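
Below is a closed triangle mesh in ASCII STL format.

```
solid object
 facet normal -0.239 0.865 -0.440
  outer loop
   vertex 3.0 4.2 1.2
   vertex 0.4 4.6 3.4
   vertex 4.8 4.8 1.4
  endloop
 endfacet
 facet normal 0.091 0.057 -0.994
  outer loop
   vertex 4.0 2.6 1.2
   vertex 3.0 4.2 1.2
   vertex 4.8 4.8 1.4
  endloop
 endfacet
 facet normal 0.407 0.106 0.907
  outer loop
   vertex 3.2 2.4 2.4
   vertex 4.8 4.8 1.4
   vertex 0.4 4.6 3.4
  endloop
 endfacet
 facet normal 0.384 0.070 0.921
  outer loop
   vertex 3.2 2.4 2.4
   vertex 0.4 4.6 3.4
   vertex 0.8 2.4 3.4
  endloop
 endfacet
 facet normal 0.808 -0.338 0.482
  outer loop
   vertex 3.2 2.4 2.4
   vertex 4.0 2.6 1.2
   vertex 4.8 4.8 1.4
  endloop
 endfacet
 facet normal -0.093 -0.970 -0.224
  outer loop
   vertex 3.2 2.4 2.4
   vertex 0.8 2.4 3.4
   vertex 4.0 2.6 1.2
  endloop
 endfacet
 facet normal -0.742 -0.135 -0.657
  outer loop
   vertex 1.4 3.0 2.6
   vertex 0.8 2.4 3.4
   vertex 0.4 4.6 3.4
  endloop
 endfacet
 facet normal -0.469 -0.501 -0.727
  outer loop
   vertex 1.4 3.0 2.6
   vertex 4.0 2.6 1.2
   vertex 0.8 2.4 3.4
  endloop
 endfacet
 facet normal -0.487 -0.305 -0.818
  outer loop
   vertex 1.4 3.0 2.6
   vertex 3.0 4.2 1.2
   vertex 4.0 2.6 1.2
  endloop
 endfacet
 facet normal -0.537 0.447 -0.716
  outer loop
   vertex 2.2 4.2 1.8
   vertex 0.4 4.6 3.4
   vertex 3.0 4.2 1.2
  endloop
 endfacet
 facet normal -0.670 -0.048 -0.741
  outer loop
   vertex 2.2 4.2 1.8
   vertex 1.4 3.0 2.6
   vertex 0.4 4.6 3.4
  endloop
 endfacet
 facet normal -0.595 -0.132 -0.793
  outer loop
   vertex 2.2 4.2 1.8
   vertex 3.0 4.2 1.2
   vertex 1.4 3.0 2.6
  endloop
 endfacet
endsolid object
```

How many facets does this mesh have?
12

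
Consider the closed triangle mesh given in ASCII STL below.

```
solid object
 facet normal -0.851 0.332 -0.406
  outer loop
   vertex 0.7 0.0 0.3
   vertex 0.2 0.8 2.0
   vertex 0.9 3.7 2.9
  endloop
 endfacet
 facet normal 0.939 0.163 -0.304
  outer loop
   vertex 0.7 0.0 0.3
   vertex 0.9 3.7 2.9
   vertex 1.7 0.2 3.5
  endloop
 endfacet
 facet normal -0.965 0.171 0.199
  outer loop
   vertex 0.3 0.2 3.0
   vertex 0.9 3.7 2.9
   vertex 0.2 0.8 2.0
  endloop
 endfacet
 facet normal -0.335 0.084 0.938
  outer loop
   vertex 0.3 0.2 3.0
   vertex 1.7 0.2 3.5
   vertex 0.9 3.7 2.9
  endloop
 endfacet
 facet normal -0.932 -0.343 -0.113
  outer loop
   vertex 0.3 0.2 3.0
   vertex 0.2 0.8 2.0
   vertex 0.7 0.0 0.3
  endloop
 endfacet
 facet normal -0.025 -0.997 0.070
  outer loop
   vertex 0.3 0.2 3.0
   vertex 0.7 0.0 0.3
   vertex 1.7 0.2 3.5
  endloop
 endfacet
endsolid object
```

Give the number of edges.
9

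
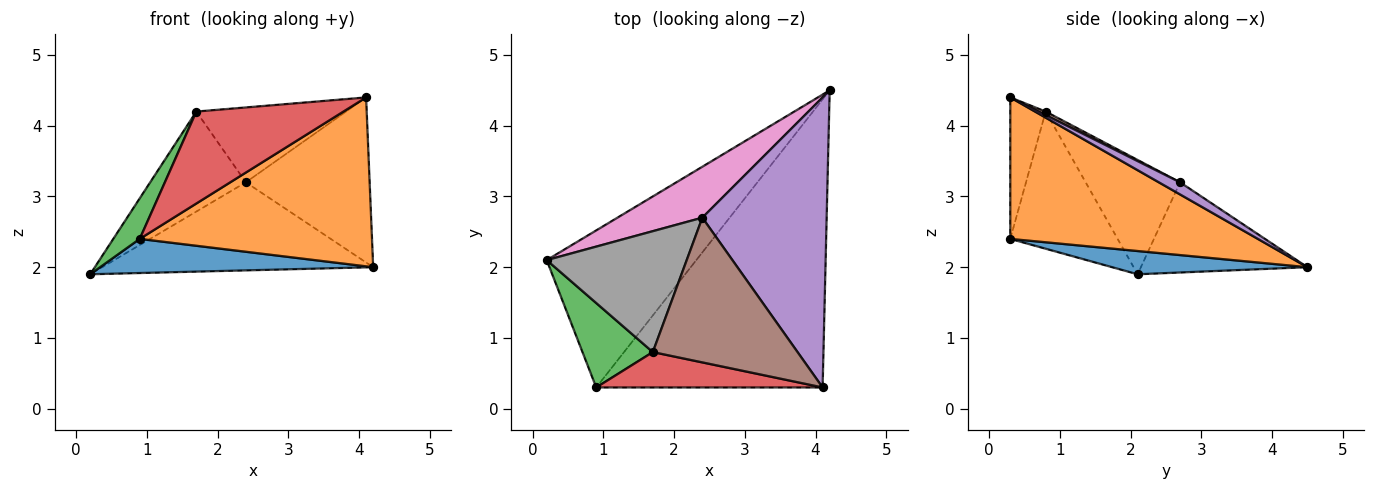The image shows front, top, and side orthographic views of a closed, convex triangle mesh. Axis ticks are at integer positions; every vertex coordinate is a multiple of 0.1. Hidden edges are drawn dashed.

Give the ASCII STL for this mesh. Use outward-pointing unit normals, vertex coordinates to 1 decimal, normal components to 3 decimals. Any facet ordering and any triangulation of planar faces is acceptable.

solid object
 facet normal 0.150 -0.210 -0.966
  outer loop
   vertex 0.9 0.3 2.4
   vertex 0.2 2.1 1.9
   vertex 4.2 4.5 2.0
  endloop
 endfacet
 facet normal 0.475 -0.445 -0.759
  outer loop
   vertex 0.9 0.3 2.4
   vertex 4.2 4.5 2.0
   vertex 4.1 0.3 4.4
  endloop
 endfacet
 facet normal -0.869 -0.214 0.446
  outer loop
   vertex 1.7 0.8 4.2
   vertex 0.2 2.1 1.9
   vertex 0.9 0.3 2.4
  endloop
 endfacet
 facet normal -0.219 -0.911 0.350
  outer loop
   vertex 1.7 0.8 4.2
   vertex 0.9 0.3 2.4
   vertex 4.1 0.3 4.4
  endloop
 endfacet
 facet normal 0.084 0.493 0.866
  outer loop
   vertex 2.4 2.7 3.2
   vertex 4.1 0.3 4.4
   vertex 4.2 4.5 2.0
  endloop
 endfacet
 facet normal 0.022 0.459 0.888
  outer loop
   vertex 2.4 2.7 3.2
   vertex 1.7 0.8 4.2
   vertex 4.1 0.3 4.4
  endloop
 endfacet
 facet normal -0.470 0.764 0.442
  outer loop
   vertex 2.4 2.7 3.2
   vertex 4.2 4.5 2.0
   vertex 0.2 2.1 1.9
  endloop
 endfacet
 facet normal -0.533 0.539 0.652
  outer loop
   vertex 2.4 2.7 3.2
   vertex 0.2 2.1 1.9
   vertex 1.7 0.8 4.2
  endloop
 endfacet
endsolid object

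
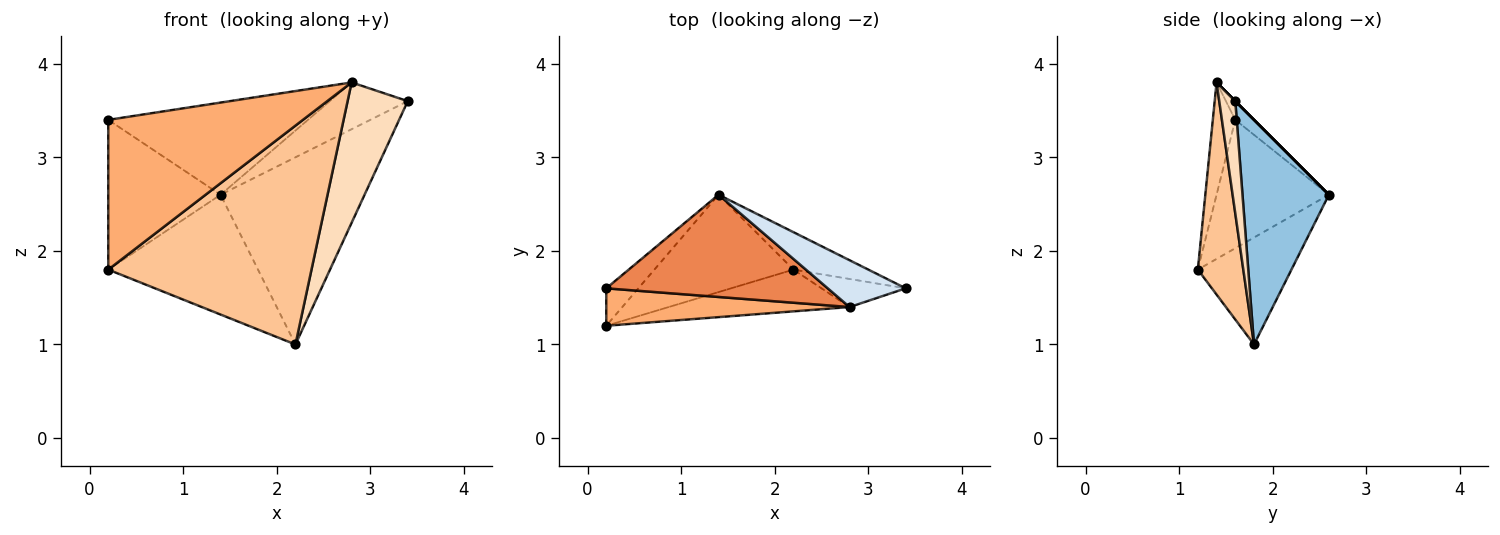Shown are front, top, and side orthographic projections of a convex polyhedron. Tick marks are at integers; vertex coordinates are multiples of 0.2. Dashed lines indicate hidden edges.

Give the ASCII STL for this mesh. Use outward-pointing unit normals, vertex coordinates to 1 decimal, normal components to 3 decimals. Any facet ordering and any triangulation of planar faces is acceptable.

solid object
 facet normal -0.436 0.698 -0.567
  outer loop
   vertex 2.2 1.8 1.0
   vertex 0.2 1.2 1.8
   vertex 1.4 2.6 2.6
  endloop
 endfacet
 facet normal 0.507 0.845 -0.169
  outer loop
   vertex 2.2 1.8 1.0
   vertex 1.4 2.6 2.6
   vertex 3.4 1.6 3.6
  endloop
 endfacet
 facet normal -0.696 0.696 -0.174
  outer loop
   vertex 0.2 1.6 3.4
   vertex 1.4 2.6 2.6
   vertex 0.2 1.2 1.8
  endloop
 endfacet
 facet normal 0.000 0.707 0.707
  outer loop
   vertex 2.8 1.4 3.8
   vertex 3.4 1.6 3.6
   vertex 1.4 2.6 2.6
  endloop
 endfacet
 facet normal -0.063 0.668 0.741
  outer loop
   vertex 2.8 1.4 3.8
   vertex 1.4 2.6 2.6
   vertex 0.2 1.6 3.4
  endloop
 endfacet
 facet normal -0.111 -0.964 0.241
  outer loop
   vertex 2.8 1.4 3.8
   vertex 0.2 1.6 3.4
   vertex 0.2 1.2 1.8
  endloop
 endfacet
 facet normal 0.215 -0.959 -0.183
  outer loop
   vertex 2.8 1.4 3.8
   vertex 0.2 1.2 1.8
   vertex 2.2 1.8 1.0
  endloop
 endfacet
 facet normal 0.253 -0.949 -0.190
  outer loop
   vertex 2.8 1.4 3.8
   vertex 2.2 1.8 1.0
   vertex 3.4 1.6 3.6
  endloop
 endfacet
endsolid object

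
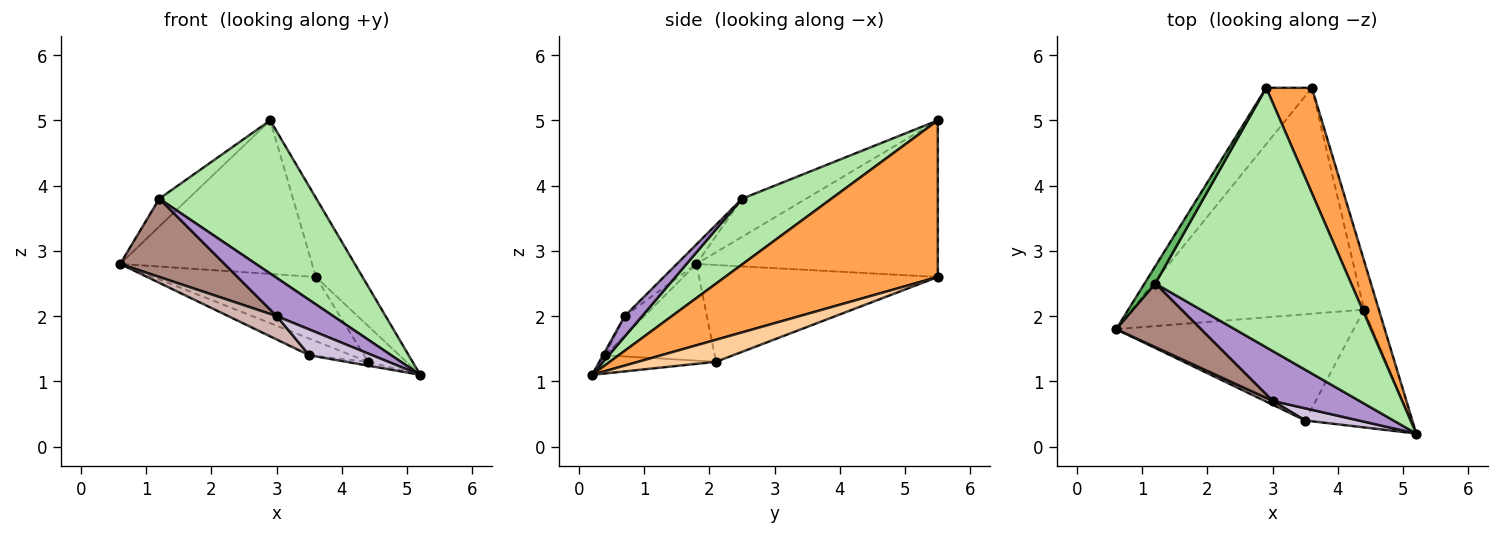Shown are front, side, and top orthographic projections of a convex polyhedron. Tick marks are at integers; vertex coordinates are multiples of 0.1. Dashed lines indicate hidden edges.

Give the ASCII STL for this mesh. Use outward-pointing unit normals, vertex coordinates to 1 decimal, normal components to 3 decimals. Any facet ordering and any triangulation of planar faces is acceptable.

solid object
 facet normal -0.763 0.607 -0.223
  outer loop
   vertex 3.6 5.5 2.6
   vertex 0.6 1.8 2.8
   vertex 2.9 5.5 5.0
  endloop
 endfacet
 facet normal -0.372 0.254 -0.893
  outer loop
   vertex 3.6 5.5 2.6
   vertex 4.4 2.1 1.3
   vertex 0.6 1.8 2.8
  endloop
 endfacet
 facet normal 0.939 0.206 0.274
  outer loop
   vertex 3.6 5.5 2.6
   vertex 2.9 5.5 5.0
   vertex 5.2 0.2 1.1
  endloop
 endfacet
 facet normal 0.769 0.378 -0.516
  outer loop
   vertex 3.6 5.5 2.6
   vertex 5.2 0.2 1.1
   vertex 4.4 2.1 1.3
  endloop
 endfacet
 facet normal -0.882 0.400 0.249
  outer loop
   vertex 1.2 2.5 3.8
   vertex 2.9 5.5 5.0
   vertex 0.6 1.8 2.8
  endloop
 endfacet
 facet normal 0.278 -0.488 0.827
  outer loop
   vertex 1.2 2.5 3.8
   vertex 5.2 0.2 1.1
   vertex 2.9 5.5 5.0
  endloop
 endfacet
 facet normal -0.373 0.144 -0.917
  outer loop
   vertex 3.5 0.4 1.4
   vertex 0.6 1.8 2.8
   vertex 4.4 2.1 1.3
  endloop
 endfacet
 facet normal -0.170 0.032 -0.985
  outer loop
   vertex 3.5 0.4 1.4
   vertex 4.4 2.1 1.3
   vertex 5.2 0.2 1.1
  endloop
 endfacet
 facet normal 0.184 -0.597 0.781
  outer loop
   vertex 3.0 0.7 2.0
   vertex 5.2 0.2 1.1
   vertex 1.2 2.5 3.8
  endloop
 endfacet
 facet normal -0.031 -0.904 0.426
  outer loop
   vertex 3.0 0.7 2.0
   vertex 3.5 0.4 1.4
   vertex 5.2 0.2 1.1
  endloop
 endfacet
 facet normal -0.144 -0.768 0.624
  outer loop
   vertex 3.0 0.7 2.0
   vertex 1.2 2.5 3.8
   vertex 0.6 1.8 2.8
  endloop
 endfacet
 facet normal -0.370 -0.917 0.150
  outer loop
   vertex 3.0 0.7 2.0
   vertex 0.6 1.8 2.8
   vertex 3.5 0.4 1.4
  endloop
 endfacet
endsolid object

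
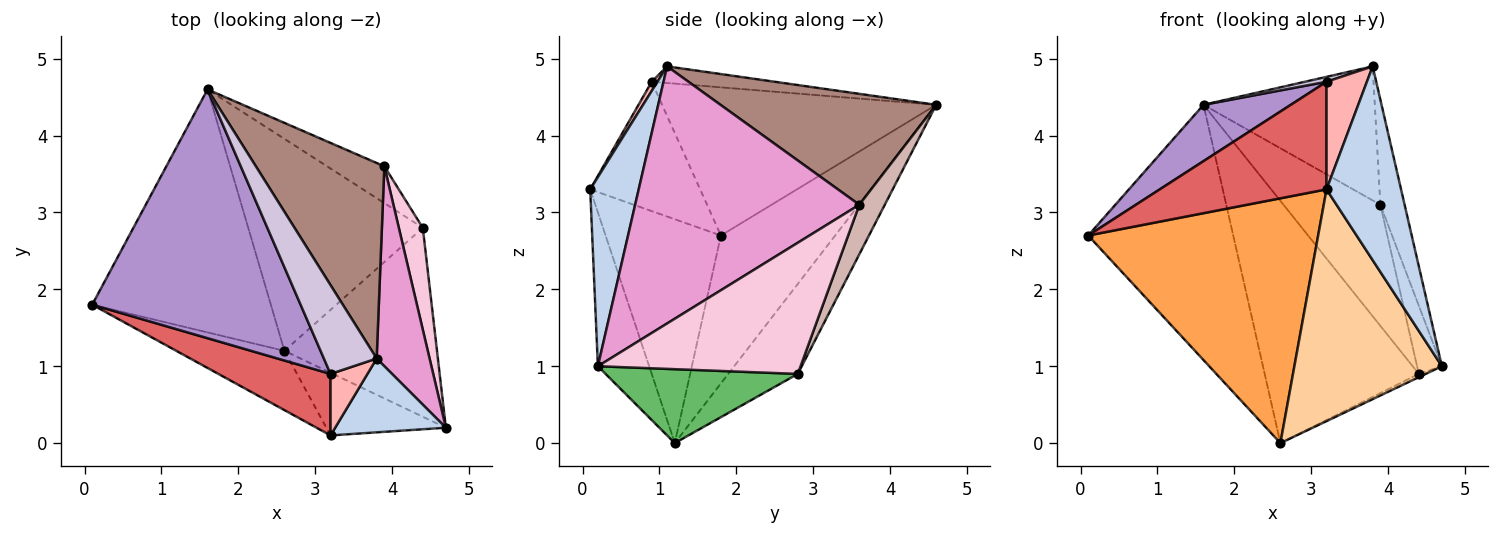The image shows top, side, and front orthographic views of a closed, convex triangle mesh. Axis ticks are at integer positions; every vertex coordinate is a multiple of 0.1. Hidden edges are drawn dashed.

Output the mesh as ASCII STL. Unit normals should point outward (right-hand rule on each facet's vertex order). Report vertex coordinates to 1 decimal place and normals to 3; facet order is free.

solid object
 facet normal -0.496 0.629 -0.599
  outer loop
   vertex 2.6 1.2 0.0
   vertex 0.1 1.8 2.7
   vertex 1.6 4.6 4.4
  endloop
 endfacet
 facet normal 0.520 -0.798 0.304
  outer loop
   vertex 3.2 0.1 3.3
   vertex 4.7 0.2 1.0
   vertex 3.8 1.1 4.9
  endloop
 endfacet
 facet normal -0.438 -0.874 -0.212
  outer loop
   vertex 3.2 0.1 3.3
   vertex 0.1 1.8 2.7
   vertex 2.6 1.2 0.0
  endloop
 endfacet
 facet normal -0.318 -0.915 -0.247
  outer loop
   vertex 3.2 0.1 3.3
   vertex 2.6 1.2 0.0
   vertex 4.7 0.2 1.0
  endloop
 endfacet
 facet normal 0.436 0.016 -0.900
  outer loop
   vertex 4.4 2.8 0.9
   vertex 4.7 0.2 1.0
   vertex 2.6 1.2 0.0
  endloop
 endfacet
 facet normal -0.322 0.713 -0.624
  outer loop
   vertex 4.4 2.8 0.9
   vertex 2.6 1.2 0.0
   vertex 1.6 4.6 4.4
  endloop
 endfacet
 facet normal -0.497 -0.754 0.431
  outer loop
   vertex 3.2 0.9 4.7
   vertex 0.1 1.8 2.7
   vertex 3.2 0.1 3.3
  endloop
 endfacet
 facet normal 0.123 -0.862 0.492
  outer loop
   vertex 3.2 0.9 4.7
   vertex 3.2 0.1 3.3
   vertex 3.8 1.1 4.9
  endloop
 endfacet
 facet normal -0.570 -0.181 0.802
  outer loop
   vertex 3.2 0.9 4.7
   vertex 1.6 4.6 4.4
   vertex 0.1 1.8 2.7
  endloop
 endfacet
 facet normal -0.300 -0.052 0.952
  outer loop
   vertex 3.2 0.9 4.7
   vertex 3.8 1.1 4.9
   vertex 1.6 4.6 4.4
  endloop
 endfacet
 facet normal 0.580 0.461 0.672
  outer loop
   vertex 3.9 3.6 3.1
   vertex 1.6 4.6 4.4
   vertex 3.8 1.1 4.9
  endloop
 endfacet
 facet normal 0.244 0.928 -0.282
  outer loop
   vertex 3.9 3.6 3.1
   vertex 4.4 2.8 0.9
   vertex 1.6 4.6 4.4
  endloop
 endfacet
 facet normal 0.974 0.105 0.200
  outer loop
   vertex 3.9 3.6 3.1
   vertex 3.8 1.1 4.9
   vertex 4.7 0.2 1.0
  endloop
 endfacet
 facet normal 0.977 0.120 0.178
  outer loop
   vertex 3.9 3.6 3.1
   vertex 4.7 0.2 1.0
   vertex 4.4 2.8 0.9
  endloop
 endfacet
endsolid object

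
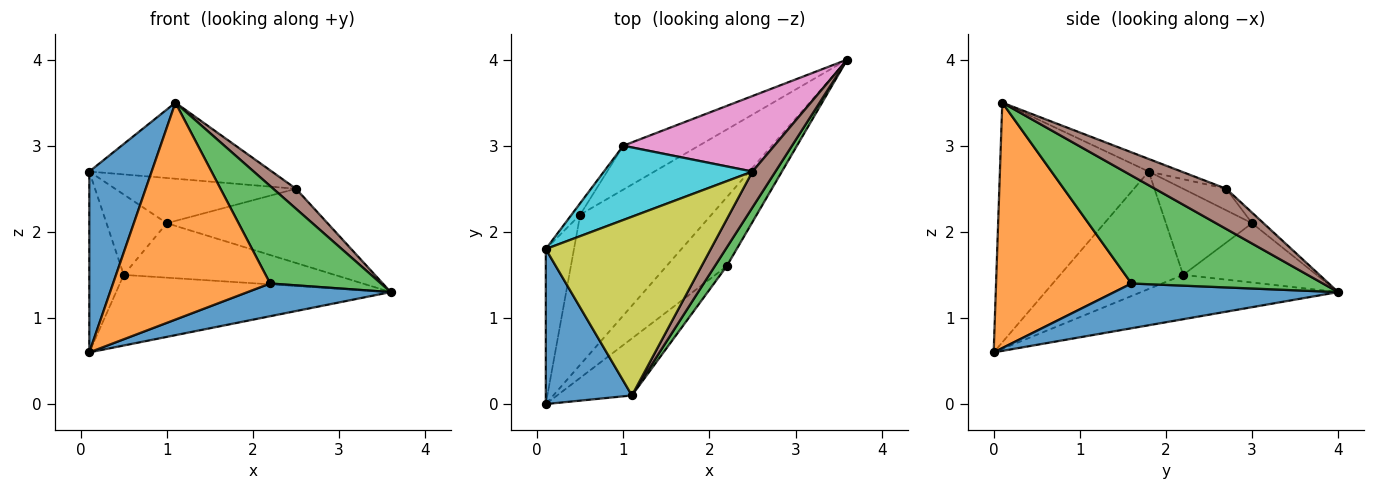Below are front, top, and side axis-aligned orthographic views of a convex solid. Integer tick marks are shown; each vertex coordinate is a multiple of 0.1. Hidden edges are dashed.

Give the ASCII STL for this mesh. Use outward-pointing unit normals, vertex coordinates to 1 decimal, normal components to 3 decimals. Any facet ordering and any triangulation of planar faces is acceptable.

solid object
 facet normal 0.557 -0.356 -0.750
  outer loop
   vertex 2.2 1.6 1.4
   vertex 0.1 0.0 0.6
   vertex 3.6 4.0 1.3
  endloop
 endfacet
 facet normal 0.640 -0.743 -0.195
  outer loop
   vertex 2.2 1.6 1.4
   vertex 1.1 0.1 3.5
   vertex 0.1 0.0 0.6
  endloop
 endfacet
 facet normal 0.862 -0.499 0.095
  outer loop
   vertex 2.2 1.6 1.4
   vertex 3.6 4.0 1.3
   vertex 1.1 0.1 3.5
  endloop
 endfacet
 facet normal -0.292 0.407 -0.865
  outer loop
   vertex 0.5 2.2 1.5
   vertex 3.6 4.0 1.3
   vertex 0.1 0.0 0.6
  endloop
 endfacet
 facet normal -0.442 0.698 -0.563
  outer loop
   vertex 0.5 2.2 1.5
   vertex 1.0 3.0 2.1
   vertex 3.6 4.0 1.3
  endloop
 endfacet
 facet normal 0.837 -0.267 0.478
  outer loop
   vertex 2.5 2.7 2.5
   vertex 1.1 0.1 3.5
   vertex 3.6 4.0 1.3
  endloop
 endfacet
 facet normal -0.050 0.700 0.712
  outer loop
   vertex 2.5 2.7 2.5
   vertex 3.6 4.0 1.3
   vertex 1.0 3.0 2.1
  endloop
 endfacet
 facet normal -0.816 0.572 -0.082
  outer loop
   vertex 0.1 1.8 2.7
   vertex 1.0 3.0 2.1
   vertex 0.5 2.2 1.5
  endloop
 endfacet
 facet normal -0.070 0.391 0.918
  outer loop
   vertex 0.1 1.8 2.7
   vertex 1.1 0.1 3.5
   vertex 2.5 2.7 2.5
  endloop
 endfacet
 facet normal -0.123 0.516 0.848
  outer loop
   vertex 0.1 1.8 2.7
   vertex 2.5 2.7 2.5
   vertex 1.0 3.0 2.1
  endloop
 endfacet
 facet normal -0.875 -0.367 0.315
  outer loop
   vertex 0.1 1.8 2.7
   vertex 0.1 0.0 0.6
   vertex 1.1 0.1 3.5
  endloop
 endfacet
 facet normal -0.938 0.263 -0.225
  outer loop
   vertex 0.1 1.8 2.7
   vertex 0.5 2.2 1.5
   vertex 0.1 0.0 0.6
  endloop
 endfacet
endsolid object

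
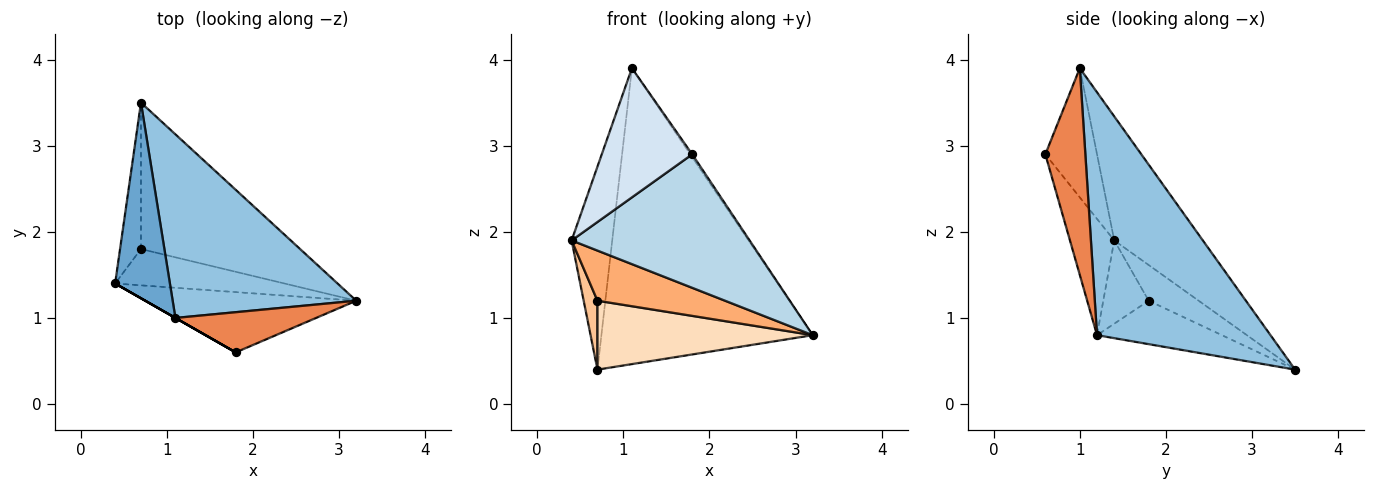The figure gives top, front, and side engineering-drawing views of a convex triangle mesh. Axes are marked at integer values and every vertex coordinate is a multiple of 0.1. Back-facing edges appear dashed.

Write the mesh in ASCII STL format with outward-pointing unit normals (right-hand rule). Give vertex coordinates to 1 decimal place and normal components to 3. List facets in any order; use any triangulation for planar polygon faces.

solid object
 facet normal -0.844 0.387 0.373
  outer loop
   vertex 1.1 1.0 3.9
   vertex 0.7 3.5 0.4
   vertex 0.4 1.4 1.9
  endloop
 endfacet
 facet normal 0.572 0.697 0.432
  outer loop
   vertex 1.1 1.0 3.9
   vertex 3.2 1.2 0.8
   vertex 0.7 3.5 0.4
  endloop
 endfacet
 facet normal -0.221 -0.889 -0.401
  outer loop
   vertex 1.8 0.6 2.9
   vertex 0.4 1.4 1.9
   vertex 3.2 1.2 0.8
  endloop
 endfacet
 facet normal -0.496 -0.868 0.000
  outer loop
   vertex 1.8 0.6 2.9
   vertex 1.1 1.0 3.9
   vertex 0.4 1.4 1.9
  endloop
 endfacet
 facet normal 0.826 0.040 0.562
  outer loop
   vertex 1.8 0.6 2.9
   vertex 3.2 1.2 0.8
   vertex 1.1 1.0 3.9
  endloop
 endfacet
 facet normal -0.277 -0.778 -0.563
  outer loop
   vertex 0.7 1.8 1.2
   vertex 3.2 1.2 0.8
   vertex 0.4 1.4 1.9
  endloop
 endfacet
 facet normal -0.839 -0.232 -0.492
  outer loop
   vertex 0.7 1.8 1.2
   vertex 0.4 1.4 1.9
   vertex 0.7 3.5 0.4
  endloop
 endfacet
 facet normal -0.240 -0.413 -0.878
  outer loop
   vertex 0.7 1.8 1.2
   vertex 0.7 3.5 0.4
   vertex 3.2 1.2 0.8
  endloop
 endfacet
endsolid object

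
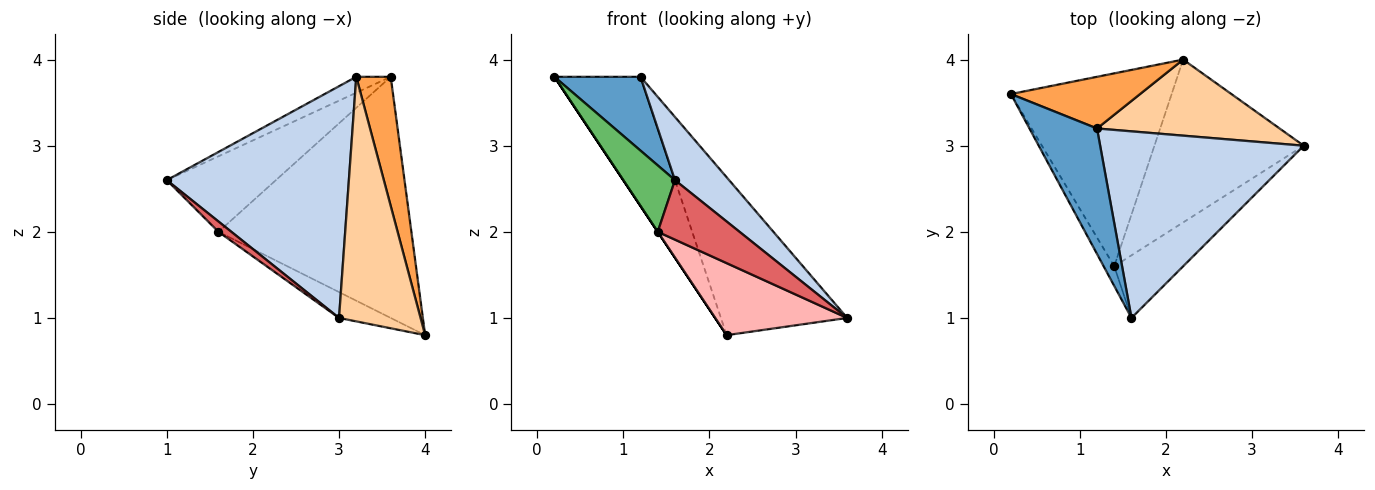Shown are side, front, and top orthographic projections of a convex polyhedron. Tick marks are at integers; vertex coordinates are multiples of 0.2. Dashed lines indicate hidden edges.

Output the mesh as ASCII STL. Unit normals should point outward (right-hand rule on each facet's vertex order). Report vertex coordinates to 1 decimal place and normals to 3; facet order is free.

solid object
 facet normal -0.199 -0.497 0.845
  outer loop
   vertex 1.2 3.2 3.8
   vertex 0.2 3.6 3.8
   vertex 1.6 1.0 2.6
  endloop
 endfacet
 facet normal 0.733 -0.218 0.644
  outer loop
   vertex 1.2 3.2 3.8
   vertex 1.6 1.0 2.6
   vertex 3.6 3.0 1.0
  endloop
 endfacet
 facet normal 0.348 0.870 0.348
  outer loop
   vertex 1.2 3.2 3.8
   vertex 2.2 4.0 0.8
   vertex 0.2 3.6 3.8
  endloop
 endfacet
 facet normal 0.503 0.779 0.375
  outer loop
   vertex 1.2 3.2 3.8
   vertex 3.6 3.0 1.0
   vertex 2.2 4.0 0.8
  endloop
 endfacet
 facet normal -0.897 -0.425 -0.126
  outer loop
   vertex 1.4 1.6 2.0
   vertex 1.6 1.0 2.6
   vertex 0.2 3.6 3.8
  endloop
 endfacet
 facet normal -0.832 0.000 -0.555
  outer loop
   vertex 1.4 1.6 2.0
   vertex 0.2 3.6 3.8
   vertex 2.2 4.0 0.8
  endloop
 endfacet
 facet normal 0.108 -0.685 -0.721
  outer loop
   vertex 1.4 1.6 2.0
   vertex 3.6 3.0 1.0
   vertex 1.6 1.0 2.6
  endloop
 endfacet
 facet normal -0.156 -0.400 -0.903
  outer loop
   vertex 1.4 1.6 2.0
   vertex 2.2 4.0 0.8
   vertex 3.6 3.0 1.0
  endloop
 endfacet
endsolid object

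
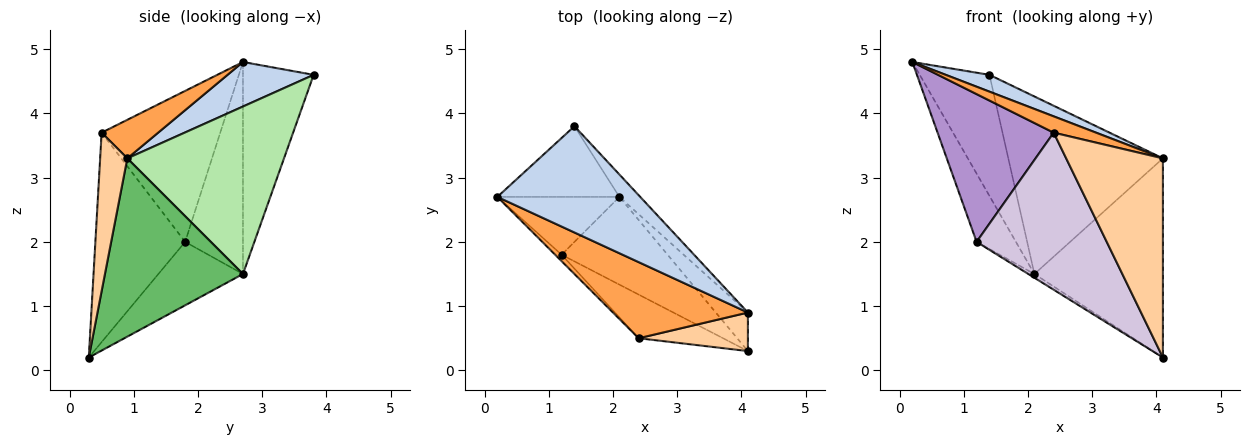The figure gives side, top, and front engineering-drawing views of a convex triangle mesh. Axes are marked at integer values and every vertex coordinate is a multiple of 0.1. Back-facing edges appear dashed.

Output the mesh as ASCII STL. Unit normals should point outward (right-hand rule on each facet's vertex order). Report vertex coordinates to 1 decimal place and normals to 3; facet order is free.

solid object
 facet normal -0.659 0.650 -0.379
  outer loop
   vertex 2.1 2.7 1.5
   vertex 0.2 2.7 4.8
   vertex 1.4 3.8 4.6
  endloop
 endfacet
 facet normal 0.294 -0.149 0.944
  outer loop
   vertex 4.1 0.9 3.3
   vertex 1.4 3.8 4.6
   vertex 0.2 2.7 4.8
  endloop
 endfacet
 facet normal 0.269 -0.202 0.942
  outer loop
   vertex 4.1 0.9 3.3
   vertex 0.2 2.7 4.8
   vertex 2.4 0.5 3.7
  endloop
 endfacet
 facet normal 0.266 -0.946 0.183
  outer loop
   vertex 4.1 0.9 3.3
   vertex 2.4 0.5 3.7
   vertex 4.1 0.3 0.2
  endloop
 endfacet
 facet normal 0.726 0.676 -0.131
  outer loop
   vertex 4.1 0.9 3.3
   vertex 4.1 0.3 0.2
   vertex 2.1 2.7 1.5
  endloop
 endfacet
 facet normal 0.709 0.700 -0.088
  outer loop
   vertex 4.1 0.9 3.3
   vertex 2.1 2.7 1.5
   vertex 1.4 3.8 4.6
  endloop
 endfacet
 facet normal -0.747 0.508 -0.430
  outer loop
   vertex 1.2 1.8 2.0
   vertex 0.2 2.7 4.8
   vertex 2.1 2.7 1.5
  endloop
 endfacet
 facet normal -0.513 0.037 -0.857
  outer loop
   vertex 1.2 1.8 2.0
   vertex 2.1 2.7 1.5
   vertex 4.1 0.3 0.2
  endloop
 endfacet
 facet normal -0.714 -0.699 -0.030
  outer loop
   vertex 1.2 1.8 2.0
   vertex 2.4 0.5 3.7
   vertex 0.2 2.7 4.8
  endloop
 endfacet
 facet normal -0.553 -0.802 -0.223
  outer loop
   vertex 1.2 1.8 2.0
   vertex 4.1 0.3 0.2
   vertex 2.4 0.5 3.7
  endloop
 endfacet
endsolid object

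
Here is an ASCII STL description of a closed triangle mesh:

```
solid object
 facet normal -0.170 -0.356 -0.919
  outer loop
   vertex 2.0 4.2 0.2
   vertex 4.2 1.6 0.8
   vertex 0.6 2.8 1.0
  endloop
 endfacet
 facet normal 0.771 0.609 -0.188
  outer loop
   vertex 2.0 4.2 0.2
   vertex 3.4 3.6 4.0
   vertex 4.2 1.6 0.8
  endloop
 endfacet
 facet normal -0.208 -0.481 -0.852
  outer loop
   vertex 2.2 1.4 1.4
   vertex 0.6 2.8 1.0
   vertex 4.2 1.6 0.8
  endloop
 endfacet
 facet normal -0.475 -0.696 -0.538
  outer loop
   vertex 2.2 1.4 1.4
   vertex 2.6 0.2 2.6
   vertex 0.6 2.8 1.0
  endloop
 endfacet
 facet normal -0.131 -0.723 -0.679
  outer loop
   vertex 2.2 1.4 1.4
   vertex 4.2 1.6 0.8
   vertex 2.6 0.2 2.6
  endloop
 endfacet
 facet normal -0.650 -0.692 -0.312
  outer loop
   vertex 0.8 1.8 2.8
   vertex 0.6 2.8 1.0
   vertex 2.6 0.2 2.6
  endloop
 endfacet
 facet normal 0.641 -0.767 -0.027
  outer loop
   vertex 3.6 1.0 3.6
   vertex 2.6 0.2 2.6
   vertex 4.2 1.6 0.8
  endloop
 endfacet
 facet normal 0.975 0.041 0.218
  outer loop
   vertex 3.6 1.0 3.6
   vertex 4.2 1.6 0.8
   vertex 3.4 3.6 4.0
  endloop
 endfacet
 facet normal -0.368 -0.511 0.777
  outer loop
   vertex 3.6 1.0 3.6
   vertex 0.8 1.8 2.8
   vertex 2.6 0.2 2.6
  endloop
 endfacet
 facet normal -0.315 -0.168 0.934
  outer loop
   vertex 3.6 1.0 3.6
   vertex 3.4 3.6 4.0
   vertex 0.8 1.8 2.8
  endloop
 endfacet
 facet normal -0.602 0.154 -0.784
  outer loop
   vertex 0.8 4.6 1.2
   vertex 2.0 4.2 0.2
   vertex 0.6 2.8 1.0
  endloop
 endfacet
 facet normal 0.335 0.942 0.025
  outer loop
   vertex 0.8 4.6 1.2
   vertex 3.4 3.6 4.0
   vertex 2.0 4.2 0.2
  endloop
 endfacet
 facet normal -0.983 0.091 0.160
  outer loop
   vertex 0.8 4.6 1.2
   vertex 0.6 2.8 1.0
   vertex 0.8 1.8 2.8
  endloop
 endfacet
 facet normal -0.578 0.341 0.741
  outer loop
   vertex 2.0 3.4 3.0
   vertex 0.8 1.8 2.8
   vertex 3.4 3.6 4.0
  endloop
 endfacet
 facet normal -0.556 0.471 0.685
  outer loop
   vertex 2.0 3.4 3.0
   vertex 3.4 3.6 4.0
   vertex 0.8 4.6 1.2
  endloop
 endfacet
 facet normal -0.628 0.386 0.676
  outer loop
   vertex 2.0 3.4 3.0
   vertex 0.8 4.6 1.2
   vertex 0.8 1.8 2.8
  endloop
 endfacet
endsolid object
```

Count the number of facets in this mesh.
16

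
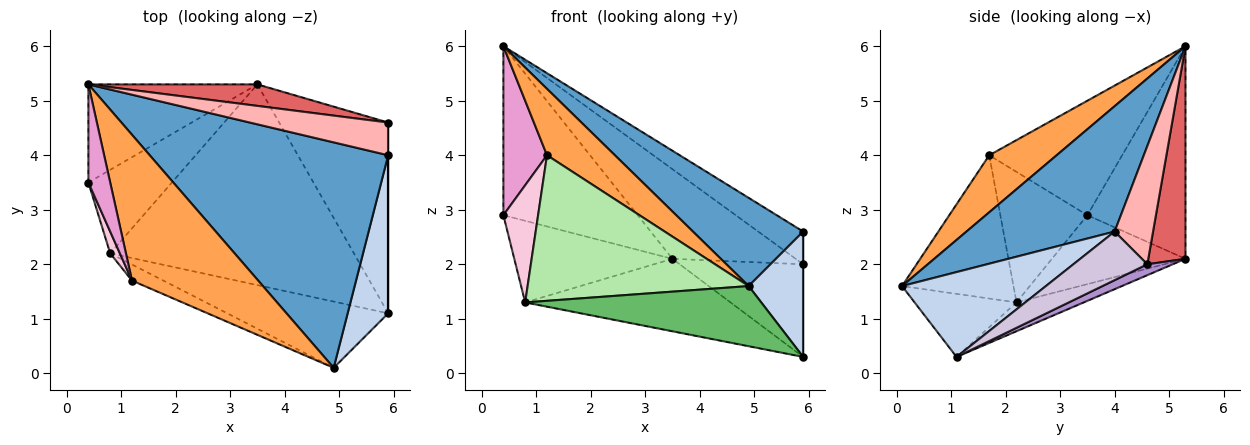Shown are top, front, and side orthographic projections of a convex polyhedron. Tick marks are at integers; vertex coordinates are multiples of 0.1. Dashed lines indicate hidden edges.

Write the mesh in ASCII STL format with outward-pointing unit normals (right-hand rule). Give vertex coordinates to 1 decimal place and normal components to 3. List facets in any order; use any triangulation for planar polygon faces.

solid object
 facet normal 0.440 -0.327 0.836
  outer loop
   vertex 5.9 4.0 2.6
   vertex 0.4 5.3 6.0
   vertex 4.9 0.1 1.6
  endloop
 endfacet
 facet normal 0.854 -0.324 0.408
  outer loop
   vertex 5.9 4.0 2.6
   vertex 4.9 0.1 1.6
   vertex 5.9 1.1 0.3
  endloop
 endfacet
 facet normal 0.380 -0.383 0.842
  outer loop
   vertex 1.2 1.7 4.0
   vertex 4.9 0.1 1.6
   vertex 0.4 5.3 6.0
  endloop
 endfacet
 facet normal -0.111 0.337 -0.935
  outer loop
   vertex 0.8 2.2 1.3
   vertex 3.5 5.3 2.1
   vertex 5.9 1.1 0.3
  endloop
 endfacet
 facet normal -0.279 -0.646 -0.711
  outer loop
   vertex 0.8 2.2 1.3
   vertex 5.9 1.1 0.3
   vertex 4.9 0.1 1.6
  endloop
 endfacet
 facet normal -0.448 -0.889 -0.098
  outer loop
   vertex 0.8 2.2 1.3
   vertex 4.9 0.1 1.6
   vertex 1.2 1.7 4.0
  endloop
 endfacet
 facet normal 0.281 0.933 0.224
  outer loop
   vertex 5.9 4.6 2.0
   vertex 3.5 5.3 2.1
   vertex 0.4 5.3 6.0
  endloop
 endfacet
 facet normal 0.517 0.605 0.605
  outer loop
   vertex 5.9 4.6 2.0
   vertex 0.4 5.3 6.0
   vertex 5.9 4.0 2.6
  endloop
 endfacet
 facet normal 0.090 0.435 -0.896
  outer loop
   vertex 5.9 4.6 2.0
   vertex 5.9 1.1 0.3
   vertex 3.5 5.3 2.1
  endloop
 endfacet
 facet normal 1.000 0.000 0.000
  outer loop
   vertex 5.9 4.6 2.0
   vertex 5.9 4.0 2.6
   vertex 5.9 1.1 0.3
  endloop
 endfacet
 facet normal -0.534 0.731 -0.425
  outer loop
   vertex 0.4 3.5 2.9
   vertex 0.4 5.3 6.0
   vertex 3.5 5.3 2.1
  endloop
 endfacet
 facet normal -0.508 0.602 -0.616
  outer loop
   vertex 0.4 3.5 2.9
   vertex 3.5 5.3 2.1
   vertex 0.8 2.2 1.3
  endloop
 endfacet
 facet normal -0.935 -0.307 0.178
  outer loop
   vertex 0.4 3.5 2.9
   vertex 1.2 1.7 4.0
   vertex 0.4 5.3 6.0
  endloop
 endfacet
 facet normal -0.927 -0.370 0.069
  outer loop
   vertex 0.4 3.5 2.9
   vertex 0.8 2.2 1.3
   vertex 1.2 1.7 4.0
  endloop
 endfacet
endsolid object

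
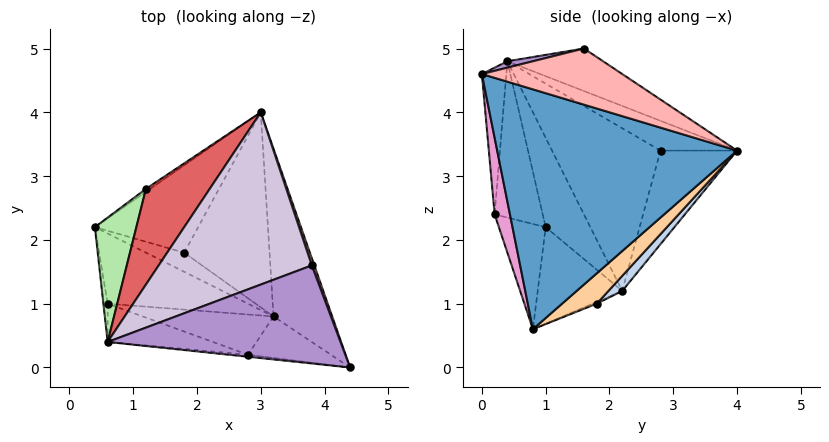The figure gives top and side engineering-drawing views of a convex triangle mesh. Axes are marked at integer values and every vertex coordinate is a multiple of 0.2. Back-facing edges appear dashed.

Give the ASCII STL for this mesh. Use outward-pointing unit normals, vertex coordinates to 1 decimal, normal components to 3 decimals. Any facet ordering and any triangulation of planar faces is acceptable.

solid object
 facet normal 0.938 0.259 -0.230
  outer loop
   vertex 3.2 0.8 0.6
   vertex 3.0 4.0 3.4
   vertex 4.4 0.0 4.6
  endloop
 endfacet
 facet normal 0.102 0.707 -0.699
  outer loop
   vertex 1.8 1.8 1.0
   vertex 0.4 2.2 1.2
   vertex 3.0 4.0 3.4
  endloop
 endfacet
 facet normal -0.045 0.316 -0.948
  outer loop
   vertex 1.8 1.8 1.0
   vertex 3.2 0.8 0.6
   vertex 0.4 2.2 1.2
  endloop
 endfacet
 facet normal 0.256 0.646 -0.720
  outer loop
   vertex 1.8 1.8 1.0
   vertex 3.0 4.0 3.4
   vertex 3.2 0.8 0.6
  endloop
 endfacet
 facet normal -0.555 0.832 -0.025
  outer loop
   vertex 1.2 2.8 3.4
   vertex 3.0 4.0 3.4
   vertex 0.4 2.2 1.2
  endloop
 endfacet
 facet normal -0.904 0.360 0.230
  outer loop
   vertex 1.2 2.8 3.4
   vertex 0.4 2.2 1.2
   vertex 0.6 0.4 4.8
  endloop
 endfacet
 facet normal -0.357 0.536 0.765
  outer loop
   vertex 1.2 2.8 3.4
   vertex 0.6 0.4 4.8
   vertex 3.0 4.0 3.4
  endloop
 endfacet
 facet normal 0.939 0.341 0.043
  outer loop
   vertex 3.8 1.6 5.0
   vertex 4.4 0.0 4.6
   vertex 3.0 4.0 3.4
  endloop
 endfacet
 facet normal 0.027 -0.233 0.972
  outer loop
   vertex 3.8 1.6 5.0
   vertex 0.6 0.4 4.8
   vertex 4.4 0.0 4.6
  endloop
 endfacet
 facet normal -0.234 0.484 0.843
  outer loop
   vertex 3.8 1.6 5.0
   vertex 3.0 4.0 3.4
   vertex 0.6 0.4 4.8
  endloop
 endfacet
 facet normal -0.447 -0.615 -0.649
  outer loop
   vertex 0.6 1.0 2.2
   vertex 0.4 2.2 1.2
   vertex 3.2 0.8 0.6
  endloop
 endfacet
 facet normal -0.978 -0.202 -0.047
  outer loop
   vertex 0.6 1.0 2.2
   vertex 0.6 0.4 4.8
   vertex 0.4 2.2 1.2
  endloop
 endfacet
 facet normal 0.239 -0.936 -0.259
  outer loop
   vertex 2.8 0.2 2.4
   vertex 3.2 0.8 0.6
   vertex 4.4 0.0 4.6
  endloop
 endfacet
 facet normal -0.105 -0.994 -0.014
  outer loop
   vertex 2.8 0.2 2.4
   vertex 4.4 0.0 4.6
   vertex 0.6 0.4 4.8
  endloop
 endfacet
 facet normal -0.290 -0.887 -0.360
  outer loop
   vertex 2.8 0.2 2.4
   vertex 0.6 1.0 2.2
   vertex 3.2 0.8 0.6
  endloop
 endfacet
 facet normal -0.317 -0.924 -0.213
  outer loop
   vertex 2.8 0.2 2.4
   vertex 0.6 0.4 4.8
   vertex 0.6 1.0 2.2
  endloop
 endfacet
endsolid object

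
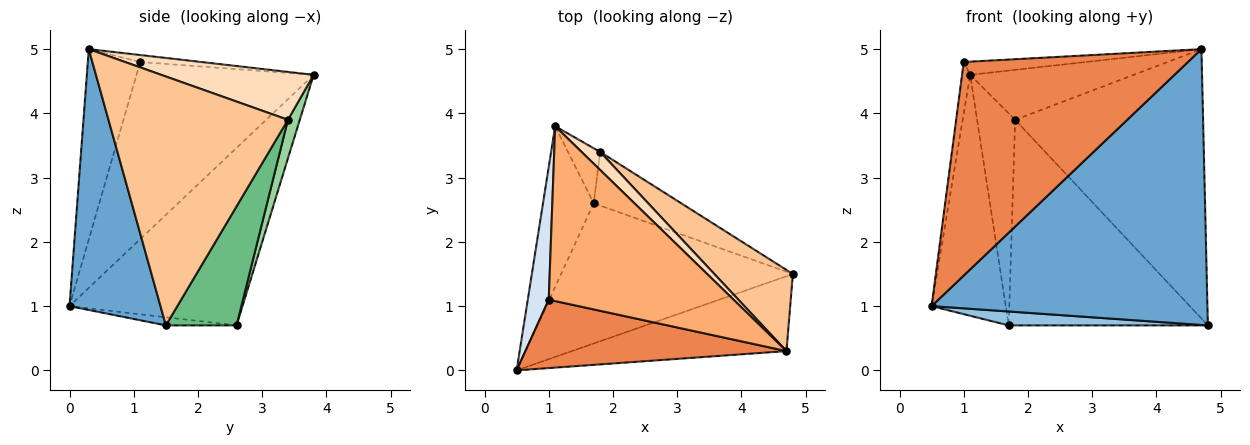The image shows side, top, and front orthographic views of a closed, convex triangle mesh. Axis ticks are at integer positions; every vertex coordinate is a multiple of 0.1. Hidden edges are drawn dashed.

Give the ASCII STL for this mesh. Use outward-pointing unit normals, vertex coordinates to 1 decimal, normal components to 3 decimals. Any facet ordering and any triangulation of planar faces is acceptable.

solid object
 facet normal 0.303 -0.920 -0.250
  outer loop
   vertex 4.7 0.3 5.0
   vertex 0.5 0.0 1.0
   vertex 4.8 1.5 0.7
  endloop
 endfacet
 facet normal -0.035 -0.099 -0.995
  outer loop
   vertex 1.7 2.6 0.7
   vertex 4.8 1.5 0.7
   vertex 0.5 0.0 1.0
  endloop
 endfacet
 facet normal -0.889 0.381 -0.254
  outer loop
   vertex 1.7 2.6 0.7
   vertex 0.5 0.0 1.0
   vertex 1.1 3.8 4.6
  endloop
 endfacet
 facet normal -0.992 0.045 0.117
  outer loop
   vertex 1.0 1.1 4.8
   vertex 1.1 3.8 4.6
   vertex 0.5 0.0 1.0
  endloop
 endfacet
 facet normal -0.217 -0.930 0.298
  outer loop
   vertex 1.0 1.1 4.8
   vertex 0.5 0.0 1.0
   vertex 4.7 0.3 5.0
  endloop
 endfacet
 facet normal -0.038 0.075 0.996
  outer loop
   vertex 1.0 1.1 4.8
   vertex 4.7 0.3 5.0
   vertex 1.1 3.8 4.6
  endloop
 endfacet
 facet normal 0.675 0.707 0.213
  outer loop
   vertex 1.8 3.4 3.9
   vertex 4.7 0.3 5.0
   vertex 4.8 1.5 0.7
  endloop
 endfacet
 facet normal 0.659 0.707 0.255
  outer loop
   vertex 1.8 3.4 3.9
   vertex 1.1 3.8 4.6
   vertex 4.7 0.3 5.0
  endloop
 endfacet
 facet normal 0.325 0.915 -0.239
  outer loop
   vertex 1.8 3.4 3.9
   vertex 4.8 1.5 0.7
   vertex 1.7 2.6 0.7
  endloop
 endfacet
 facet normal 0.289 0.927 -0.241
  outer loop
   vertex 1.8 3.4 3.9
   vertex 1.7 2.6 0.7
   vertex 1.1 3.8 4.6
  endloop
 endfacet
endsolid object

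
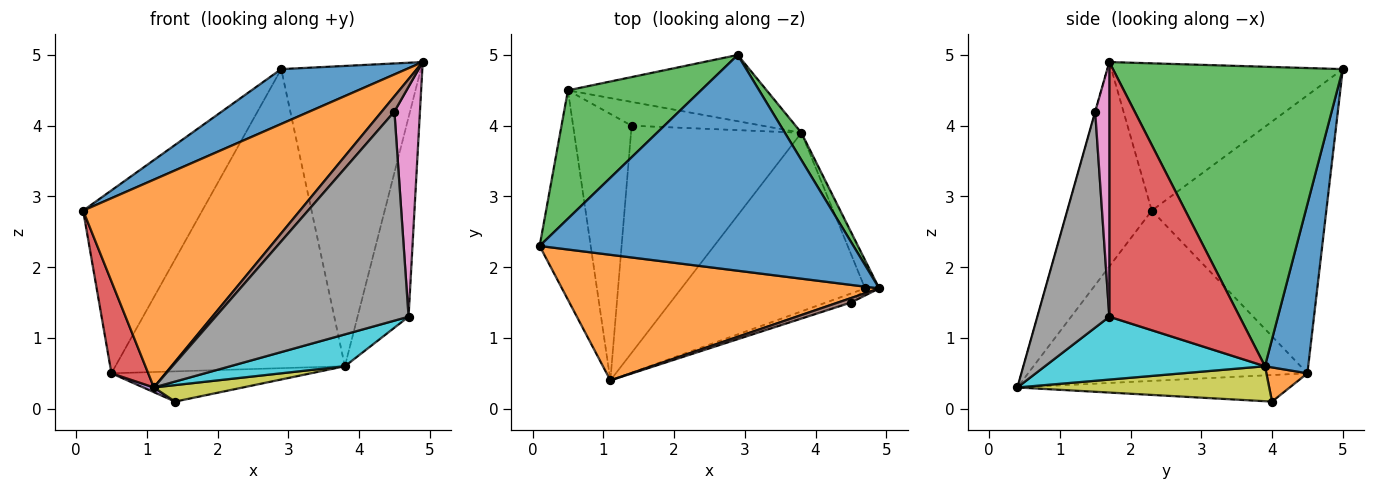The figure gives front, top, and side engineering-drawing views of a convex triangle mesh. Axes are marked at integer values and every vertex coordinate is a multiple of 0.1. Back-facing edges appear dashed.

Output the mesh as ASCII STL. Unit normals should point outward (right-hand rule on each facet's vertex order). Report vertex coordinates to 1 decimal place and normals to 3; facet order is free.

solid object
 facet normal -0.414 -0.224 0.882
  outer loop
   vertex 2.9 5.0 4.8
   vertex 0.1 2.3 2.8
   vertex 4.9 1.7 4.9
  endloop
 endfacet
 facet normal -0.316 -0.812 0.491
  outer loop
   vertex 1.1 0.4 0.3
   vertex 4.9 1.7 4.9
   vertex 0.1 2.3 2.8
  endloop
 endfacet
 facet normal -0.768 0.524 0.368
  outer loop
   vertex 0.5 4.5 0.5
   vertex 0.1 2.3 2.8
   vertex 2.9 5.0 4.8
  endloop
 endfacet
 facet normal -0.950 -0.125 -0.285
  outer loop
   vertex 0.5 4.5 0.5
   vertex 1.1 0.4 0.3
   vertex 0.1 2.3 2.8
  endloop
 endfacet
 facet normal -0.414 -0.016 -0.910
  outer loop
   vertex 0.5 4.5 0.5
   vertex 1.4 4.0 0.1
   vertex 1.1 0.4 0.3
  endloop
 endfacet
 facet normal -0.012 -0.960 0.281
  outer loop
   vertex 4.5 1.5 4.2
   vertex 4.9 1.7 4.9
   vertex 1.1 0.4 0.3
  endloop
 endfacet
 facet normal 0.484 -0.874 -0.027
  outer loop
   vertex 4.5 1.5 4.2
   vertex 4.7 1.7 1.3
   vertex 4.9 1.7 4.9
  endloop
 endfacet
 facet normal 0.349 -0.936 -0.040
  outer loop
   vertex 4.5 1.5 4.2
   vertex 1.1 0.4 0.3
   vertex 4.7 1.7 1.3
  endloop
 endfacet
 facet normal 0.201 -0.071 -0.977
  outer loop
   vertex 3.8 3.9 0.6
   vertex 1.1 0.4 0.3
   vertex 1.4 4.0 0.1
  endloop
 endfacet
 facet normal 0.319 -0.166 -0.933
  outer loop
   vertex 3.8 3.9 0.6
   vertex 4.7 1.7 1.3
   vertex 1.1 0.4 0.3
  endloop
 endfacet
 facet normal 0.181 0.960 -0.213
  outer loop
   vertex 3.8 3.9 0.6
   vertex 0.5 4.5 0.5
   vertex 2.9 5.0 4.8
  endloop
 endfacet
 facet normal 0.160 0.776 -0.611
  outer loop
   vertex 3.8 3.9 0.6
   vertex 1.4 4.0 0.1
   vertex 0.5 4.5 0.5
  endloop
 endfacet
 facet normal 0.854 0.519 0.047
  outer loop
   vertex 3.8 3.9 0.6
   vertex 2.9 5.0 4.8
   vertex 4.9 1.7 4.9
  endloop
 endfacet
 facet normal 0.930 0.364 -0.052
  outer loop
   vertex 3.8 3.9 0.6
   vertex 4.9 1.7 4.9
   vertex 4.7 1.7 1.3
  endloop
 endfacet
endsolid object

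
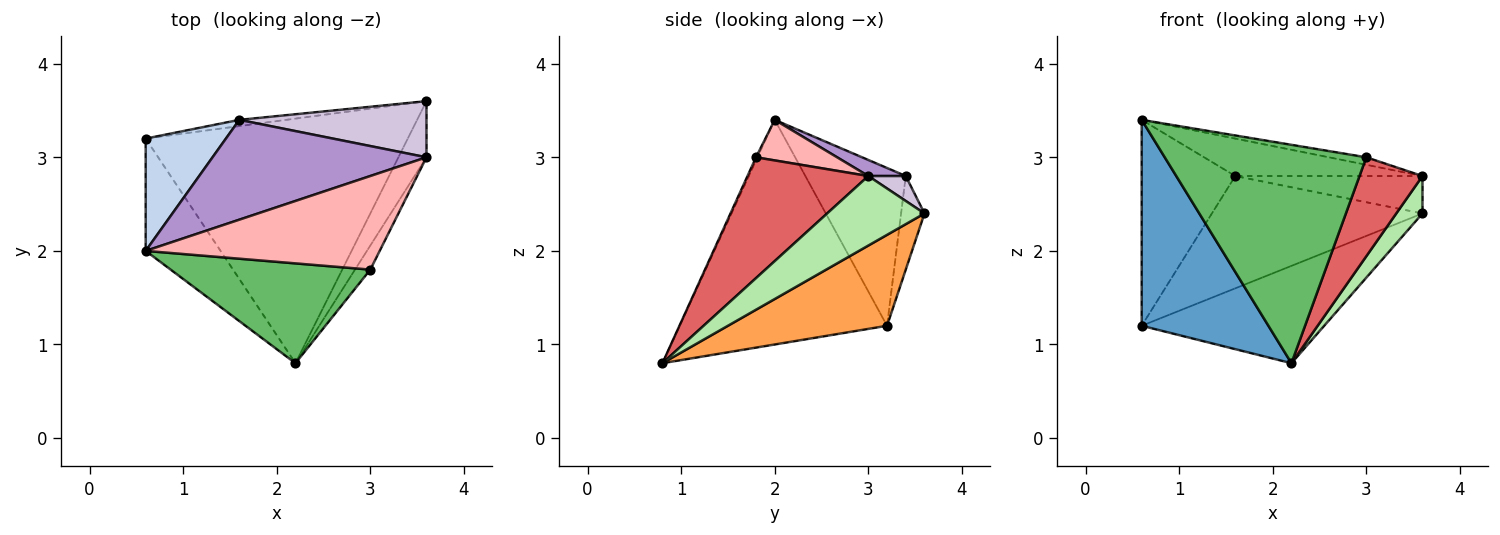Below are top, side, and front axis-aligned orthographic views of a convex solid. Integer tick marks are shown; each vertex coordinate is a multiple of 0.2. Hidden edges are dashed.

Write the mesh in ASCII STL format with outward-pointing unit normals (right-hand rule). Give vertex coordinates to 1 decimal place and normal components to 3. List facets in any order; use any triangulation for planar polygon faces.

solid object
 facet normal -0.821 -0.502 -0.274
  outer loop
   vertex 0.6 3.2 1.2
   vertex 2.2 0.8 0.8
   vertex 0.6 2.0 3.4
  endloop
 endfacet
 facet normal -0.686 0.639 0.349
  outer loop
   vertex 0.6 3.2 1.2
   vertex 0.6 2.0 3.4
   vertex 1.6 3.4 2.8
  endloop
 endfacet
 facet normal 0.307 0.352 -0.884
  outer loop
   vertex 0.6 3.2 1.2
   vertex 3.6 3.6 2.4
   vertex 2.2 0.8 0.8
  endloop
 endfacet
 facet normal -0.110 0.992 -0.055
  outer loop
   vertex 0.6 3.2 1.2
   vertex 1.6 3.4 2.8
   vertex 3.6 3.6 2.4
  endloop
 endfacet
 facet normal -0.006 -0.909 0.416
  outer loop
   vertex 3.0 1.8 3.0
   vertex 0.6 2.0 3.4
   vertex 2.2 0.8 0.8
  endloop
 endfacet
 facet normal 0.900 -0.242 -0.363
  outer loop
   vertex 3.6 3.0 2.8
   vertex 2.2 0.8 0.8
   vertex 3.6 3.6 2.4
  endloop
 endfacet
 facet normal 0.881 -0.459 -0.112
  outer loop
   vertex 3.6 3.0 2.8
   vertex 3.0 1.8 3.0
   vertex 2.2 0.8 0.8
  endloop
 endfacet
 facet normal 0.170 0.079 0.982
  outer loop
   vertex 3.6 3.0 2.8
   vertex 0.6 2.0 3.4
   vertex 3.0 1.8 3.0
  endloop
 endfacet
 facet normal 0.070 0.350 0.934
  outer loop
   vertex 3.6 3.0 2.8
   vertex 1.6 3.4 2.8
   vertex 0.6 2.0 3.4
  endloop
 endfacet
 facet normal 0.110 0.551 0.827
  outer loop
   vertex 3.6 3.0 2.8
   vertex 3.6 3.6 2.4
   vertex 1.6 3.4 2.8
  endloop
 endfacet
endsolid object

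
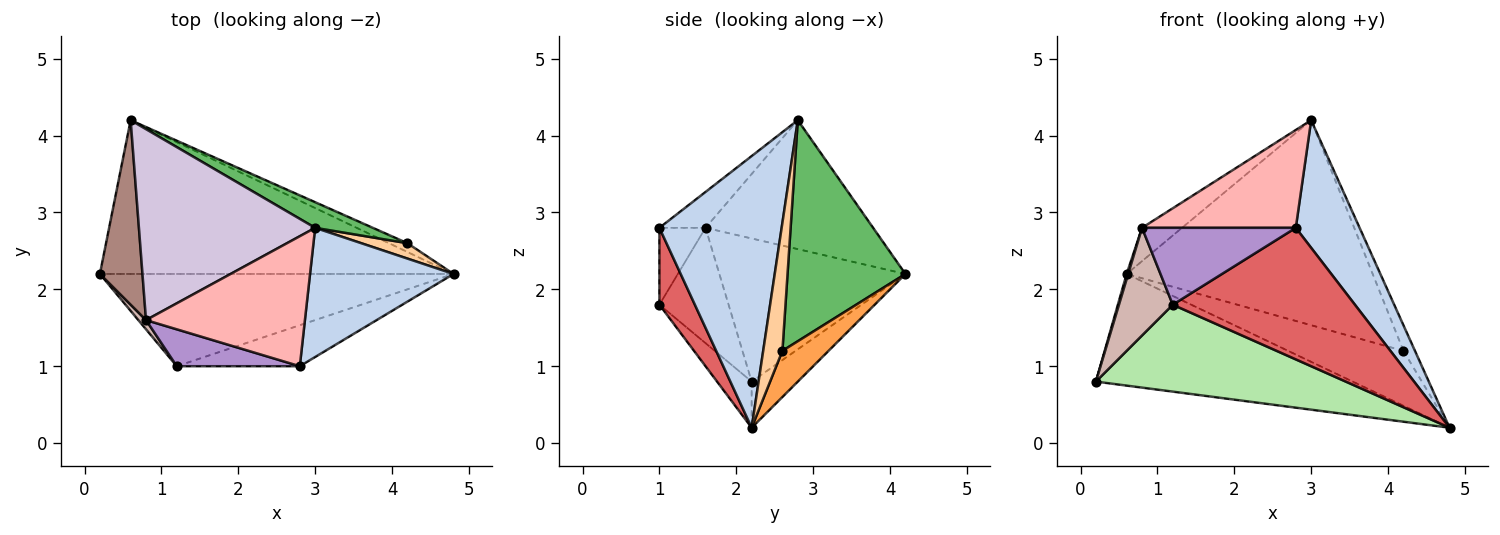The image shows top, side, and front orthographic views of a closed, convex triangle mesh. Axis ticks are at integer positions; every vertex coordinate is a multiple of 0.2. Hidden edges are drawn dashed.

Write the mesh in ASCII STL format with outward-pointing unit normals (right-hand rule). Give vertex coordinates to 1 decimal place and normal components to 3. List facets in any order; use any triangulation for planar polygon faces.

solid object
 facet normal -0.105 0.584 -0.805
  outer loop
   vertex 0.6 4.2 2.2
   vertex 4.8 2.2 0.2
   vertex 0.2 2.2 0.8
  endloop
 endfacet
 facet normal 0.803 -0.419 0.424
  outer loop
   vertex 2.8 1.0 2.8
   vertex 4.8 2.2 0.2
   vertex 3.0 2.8 4.2
  endloop
 endfacet
 facet normal 0.367 0.918 -0.147
  outer loop
   vertex 4.2 2.6 1.2
   vertex 4.8 2.2 0.2
   vertex 0.6 4.2 2.2
  endloop
 endfacet
 facet normal 0.819 0.492 0.295
  outer loop
   vertex 4.2 2.6 1.2
   vertex 3.0 2.8 4.2
   vertex 4.8 2.2 0.2
  endloop
 endfacet
 facet normal 0.429 0.896 0.112
  outer loop
   vertex 4.2 2.6 1.2
   vertex 0.6 4.2 2.2
   vertex 3.0 2.8 4.2
  endloop
 endfacet
 facet normal -0.095 -0.683 -0.725
  outer loop
   vertex 1.2 1.0 1.8
   vertex 0.2 2.2 0.8
   vertex 4.8 2.2 0.2
  endloop
 endfacet
 facet normal 0.183 -0.939 -0.293
  outer loop
   vertex 1.2 1.0 1.8
   vertex 4.8 2.2 0.2
   vertex 2.8 1.0 2.8
  endloop
 endfacet
 facet normal -0.178 -0.592 0.786
  outer loop
   vertex 0.8 1.6 2.8
   vertex 2.8 1.0 2.8
   vertex 3.0 2.8 4.2
  endloop
 endfacet
 facet normal -0.261 -0.870 0.418
  outer loop
   vertex 0.8 1.6 2.8
   vertex 1.2 1.0 1.8
   vertex 2.8 1.0 2.8
  endloop
 endfacet
 facet normal -0.585 0.139 0.799
  outer loop
   vertex 0.8 1.6 2.8
   vertex 3.0 2.8 4.2
   vertex 0.6 4.2 2.2
  endloop
 endfacet
 facet normal -0.958 -0.008 0.285
  outer loop
   vertex 0.8 1.6 2.8
   vertex 0.6 4.2 2.2
   vertex 0.2 2.2 0.8
  endloop
 endfacet
 facet normal -0.788 -0.613 0.053
  outer loop
   vertex 0.8 1.6 2.8
   vertex 0.2 2.2 0.8
   vertex 1.2 1.0 1.8
  endloop
 endfacet
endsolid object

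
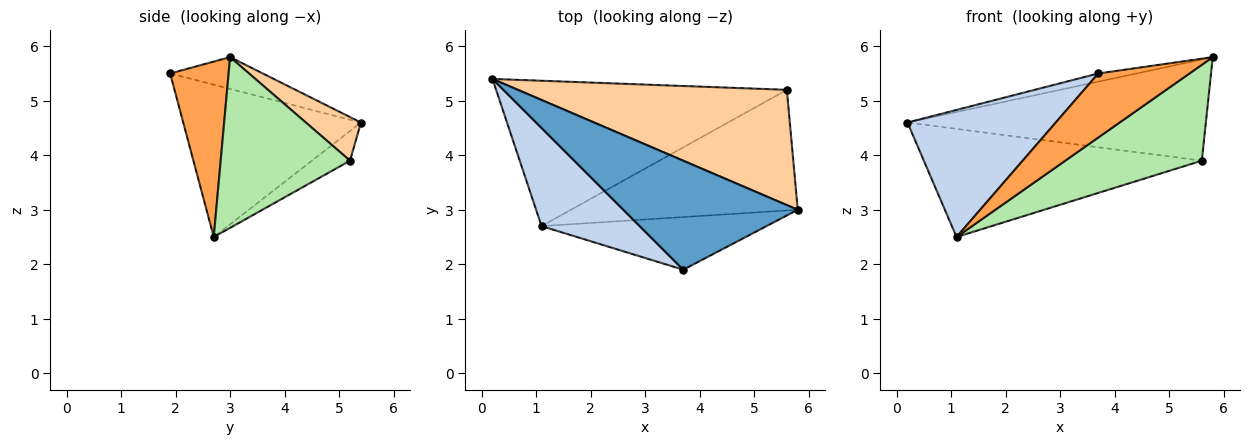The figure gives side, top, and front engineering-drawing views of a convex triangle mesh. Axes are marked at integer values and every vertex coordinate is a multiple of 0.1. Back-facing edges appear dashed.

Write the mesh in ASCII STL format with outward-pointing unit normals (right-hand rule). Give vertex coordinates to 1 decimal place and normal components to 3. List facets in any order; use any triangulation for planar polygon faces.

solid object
 facet normal -0.179 0.074 0.981
  outer loop
   vertex 3.7 1.9 5.5
   vertex 5.8 3.0 5.8
   vertex 0.2 5.4 4.6
  endloop
 endfacet
 facet normal -0.688 -0.574 0.443
  outer loop
   vertex 3.7 1.9 5.5
   vertex 0.2 5.4 4.6
   vertex 1.1 2.7 2.5
  endloop
 endfacet
 facet normal 0.444 -0.692 -0.569
  outer loop
   vertex 3.7 1.9 5.5
   vertex 1.1 2.7 2.5
   vertex 5.8 3.0 5.8
  endloop
 endfacet
 facet normal 0.121 0.655 0.746
  outer loop
   vertex 5.6 5.2 3.9
   vertex 0.2 5.4 4.6
   vertex 5.8 3.0 5.8
  endloop
 endfacet
 facet normal -0.082 0.595 -0.800
  outer loop
   vertex 5.6 5.2 3.9
   vertex 1.1 2.7 2.5
   vertex 0.2 5.4 4.6
  endloop
 endfacet
 facet normal 0.508 -0.536 -0.674
  outer loop
   vertex 5.6 5.2 3.9
   vertex 5.8 3.0 5.8
   vertex 1.1 2.7 2.5
  endloop
 endfacet
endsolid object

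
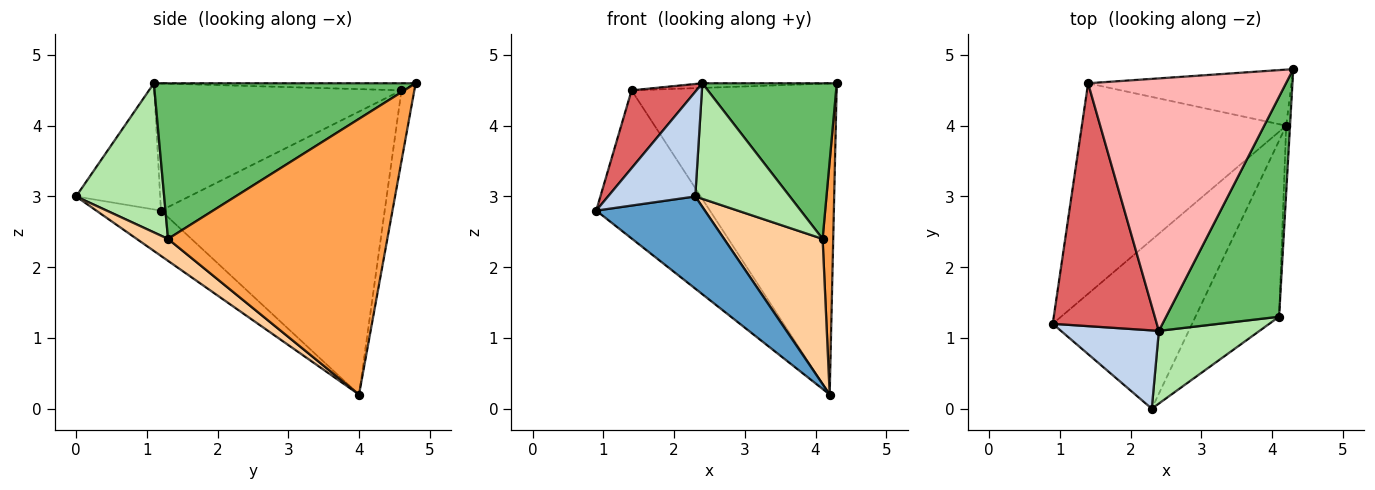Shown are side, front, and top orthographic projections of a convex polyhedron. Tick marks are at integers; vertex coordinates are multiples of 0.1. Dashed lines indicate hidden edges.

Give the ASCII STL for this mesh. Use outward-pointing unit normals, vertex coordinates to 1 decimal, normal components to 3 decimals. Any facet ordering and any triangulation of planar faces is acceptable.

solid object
 facet normal -0.274 -0.461 -0.844
  outer loop
   vertex 4.2 4.0 0.2
   vertex 2.3 0.0 3.0
   vertex 0.9 1.2 2.8
  endloop
 endfacet
 facet normal -0.611 -0.634 0.474
  outer loop
   vertex 2.4 1.1 4.6
   vertex 0.9 1.2 2.8
   vertex 2.3 0.0 3.0
  endloop
 endfacet
 facet normal 0.999 -0.048 -0.014
  outer loop
   vertex 4.1 1.3 2.4
   vertex 4.2 4.0 0.2
   vertex 4.3 4.8 4.6
  endloop
 endfacet
 facet normal 0.198 -0.624 -0.756
  outer loop
   vertex 4.1 1.3 2.4
   vertex 2.3 0.0 3.0
   vertex 4.2 4.0 0.2
  endloop
 endfacet
 facet normal 0.747 -0.384 0.543
  outer loop
   vertex 4.1 1.3 2.4
   vertex 4.3 4.8 4.6
   vertex 2.4 1.1 4.6
  endloop
 endfacet
 facet normal 0.619 -0.665 0.418
  outer loop
   vertex 4.1 1.3 2.4
   vertex 2.4 1.1 4.6
   vertex 2.3 0.0 3.0
  endloop
 endfacet
 facet normal -0.758 -0.199 0.621
  outer loop
   vertex 1.4 4.6 4.5
   vertex 0.9 1.2 2.8
   vertex 2.4 1.1 4.6
  endloop
 endfacet
 facet normal -0.036 0.018 0.999
  outer loop
   vertex 1.4 4.6 4.5
   vertex 2.4 1.1 4.6
   vertex 4.3 4.8 4.6
  endloop
 endfacet
 facet normal -0.750 0.381 -0.541
  outer loop
   vertex 1.4 4.6 4.5
   vertex 4.2 4.0 0.2
   vertex 0.9 1.2 2.8
  endloop
 endfacet
 facet normal -0.062 0.982 -0.177
  outer loop
   vertex 1.4 4.6 4.5
   vertex 4.3 4.8 4.6
   vertex 4.2 4.0 0.2
  endloop
 endfacet
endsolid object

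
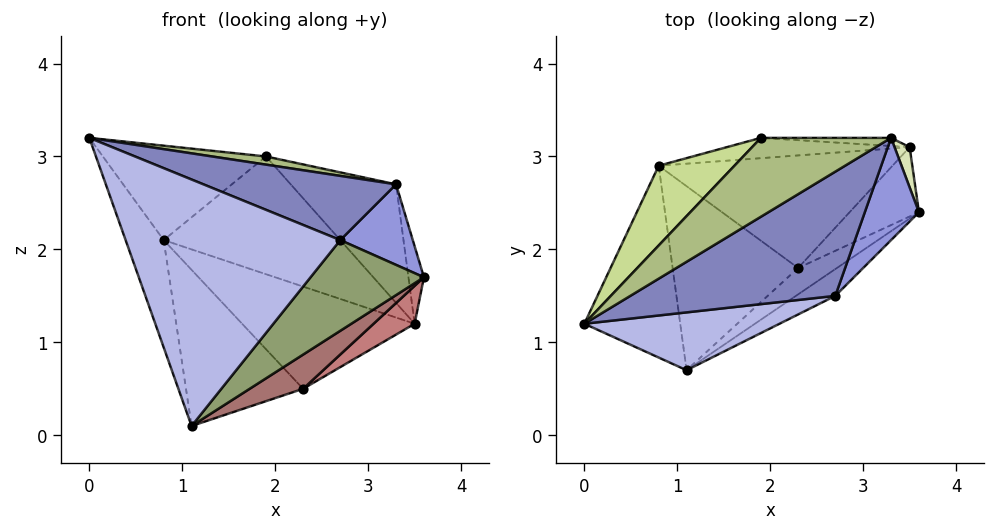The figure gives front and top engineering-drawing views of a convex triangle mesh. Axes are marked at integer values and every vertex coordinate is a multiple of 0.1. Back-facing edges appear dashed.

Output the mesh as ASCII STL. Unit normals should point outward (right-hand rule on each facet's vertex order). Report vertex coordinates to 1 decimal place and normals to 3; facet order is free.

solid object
 facet normal -0.913 0.199 -0.356
  outer loop
   vertex 0.8 2.9 2.1
   vertex 1.1 0.7 0.1
   vertex 0.0 1.2 3.2
  endloop
 endfacet
 facet normal 0.382 -0.424 0.821
  outer loop
   vertex 2.7 1.5 2.1
   vertex 3.3 3.2 2.7
   vertex 0.0 1.2 3.2
  endloop
 endfacet
 facet normal 0.696 -0.445 0.564
  outer loop
   vertex 2.7 1.5 2.1
   vertex 3.6 2.4 1.7
   vertex 3.3 3.2 2.7
  endloop
 endfacet
 facet normal 0.197 -0.954 0.224
  outer loop
   vertex 2.7 1.5 2.1
   vertex 0.0 1.2 3.2
   vertex 1.1 0.7 0.1
  endloop
 endfacet
 facet normal 0.640 -0.737 -0.217
  outer loop
   vertex 2.7 1.5 2.1
   vertex 1.1 0.7 0.1
   vertex 3.6 2.4 1.7
  endloop
 endfacet
 facet normal 0.208 -0.101 0.973
  outer loop
   vertex 1.9 3.2 3.0
   vertex 0.0 1.2 3.2
   vertex 3.3 3.2 2.7
  endloop
 endfacet
 facet normal -0.593 0.615 0.520
  outer loop
   vertex 1.9 3.2 3.0
   vertex 0.8 2.9 2.1
   vertex 0.0 1.2 3.2
  endloop
 endfacet
 facet normal 0.969 0.220 0.114
  outer loop
   vertex 3.5 3.1 1.2
   vertex 3.3 3.2 2.7
   vertex 3.6 2.4 1.7
  endloop
 endfacet
 facet normal -0.015 0.998 -0.068
  outer loop
   vertex 3.5 3.1 1.2
   vertex 1.9 3.2 3.0
   vertex 3.3 3.2 2.7
  endloop
 endfacet
 facet normal -0.129 0.977 -0.169
  outer loop
   vertex 3.5 3.1 1.2
   vertex 0.8 2.9 2.1
   vertex 1.9 3.2 3.0
  endloop
 endfacet
 facet normal -0.321 0.613 -0.722
  outer loop
   vertex 2.3 1.8 0.5
   vertex 1.1 0.7 0.1
   vertex 0.8 2.9 2.1
  endloop
 endfacet
 facet normal -0.284 0.645 -0.710
  outer loop
   vertex 2.3 1.8 0.5
   vertex 0.8 2.9 2.1
   vertex 3.5 3.1 1.2
  endloop
 endfacet
 facet normal 0.681 -0.580 -0.448
  outer loop
   vertex 2.3 1.8 0.5
   vertex 3.6 2.4 1.7
   vertex 1.1 0.7 0.1
  endloop
 endfacet
 facet normal 0.718 -0.334 -0.611
  outer loop
   vertex 2.3 1.8 0.5
   vertex 3.5 3.1 1.2
   vertex 3.6 2.4 1.7
  endloop
 endfacet
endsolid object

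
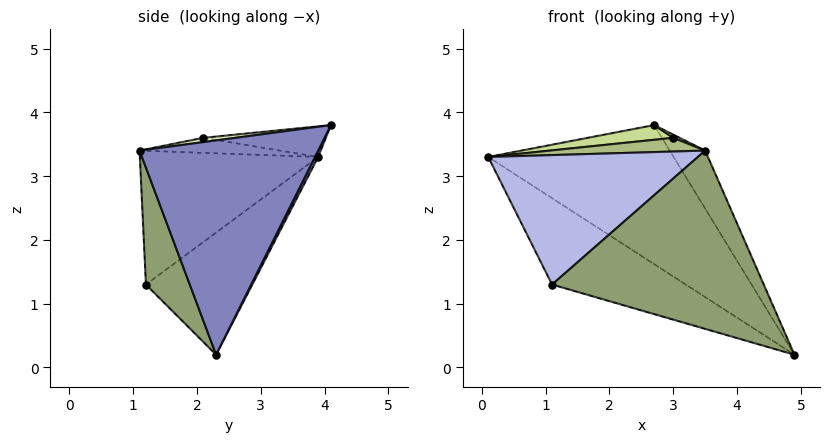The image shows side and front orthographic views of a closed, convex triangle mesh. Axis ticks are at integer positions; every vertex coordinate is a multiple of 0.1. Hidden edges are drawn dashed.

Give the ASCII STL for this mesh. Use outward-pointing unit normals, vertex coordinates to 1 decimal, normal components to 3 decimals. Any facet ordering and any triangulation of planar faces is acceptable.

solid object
 facet normal 0.015 0.898 -0.440
  outer loop
   vertex 2.7 4.1 3.8
   vertex 4.9 2.3 0.2
   vertex 0.1 3.9 3.3
  endloop
 endfacet
 facet normal 0.877 0.174 0.449
  outer loop
   vertex 2.7 4.1 3.8
   vertex 3.5 1.1 3.4
   vertex 4.9 2.3 0.2
  endloop
 endfacet
 facet normal -0.367 0.462 -0.807
  outer loop
   vertex 1.1 1.2 1.3
   vertex 0.1 3.9 3.3
   vertex 4.9 2.3 0.2
  endloop
 endfacet
 facet normal -0.530 -0.623 0.576
  outer loop
   vertex 1.1 1.2 1.3
   vertex 3.5 1.1 3.4
   vertex 0.1 3.9 3.3
  endloop
 endfacet
 facet normal 0.195 -0.943 -0.268
  outer loop
   vertex 1.1 1.2 1.3
   vertex 4.9 2.3 0.2
   vertex 3.5 1.1 3.4
  endloop
 endfacet
 facet normal -0.296 -0.327 0.897
  outer loop
   vertex 3.0 2.1 3.6
   vertex 0.1 3.9 3.3
   vertex 3.5 1.1 3.4
  endloop
 endfacet
 facet normal -0.178 -0.124 0.976
  outer loop
   vertex 3.0 2.1 3.6
   vertex 2.7 4.1 3.8
   vertex 0.1 3.9 3.3
  endloop
 endfacet
 facet normal 0.274 -0.055 0.960
  outer loop
   vertex 3.0 2.1 3.6
   vertex 3.5 1.1 3.4
   vertex 2.7 4.1 3.8
  endloop
 endfacet
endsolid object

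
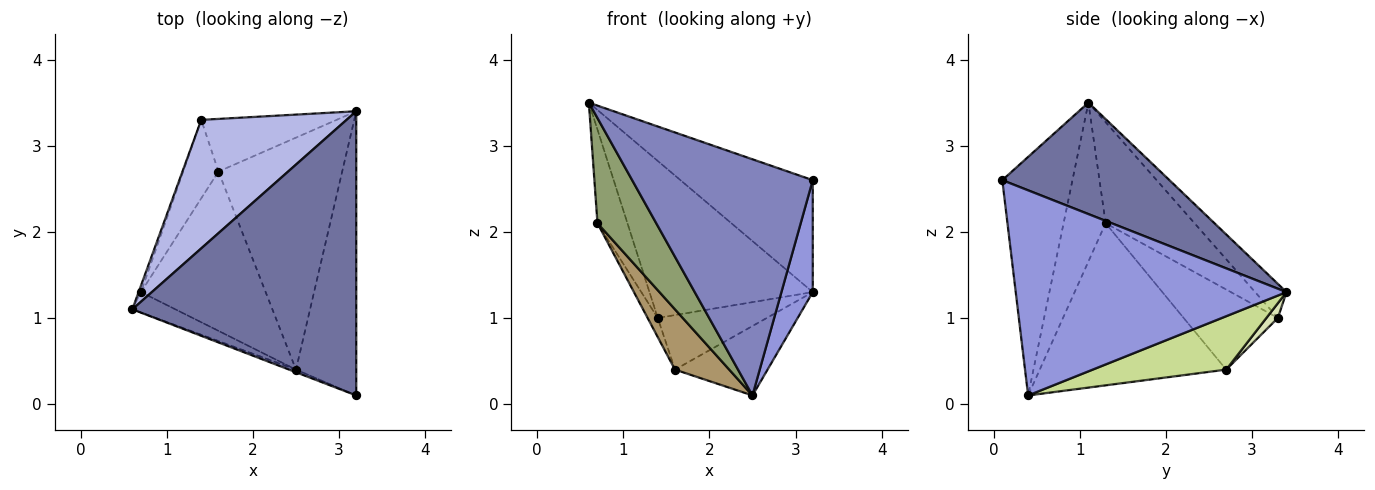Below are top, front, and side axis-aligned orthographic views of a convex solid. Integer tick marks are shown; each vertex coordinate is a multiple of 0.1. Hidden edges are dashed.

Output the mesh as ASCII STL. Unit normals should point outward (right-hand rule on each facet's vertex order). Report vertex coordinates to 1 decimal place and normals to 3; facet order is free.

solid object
 facet normal 0.420 0.333 0.844
  outer loop
   vertex 3.2 0.1 2.6
   vertex 3.2 3.4 1.3
   vertex 0.6 1.1 3.5
  endloop
 endfacet
 facet normal -0.362 -0.932 -0.010
  outer loop
   vertex 2.5 0.4 0.1
   vertex 3.2 0.1 2.6
   vertex 0.6 1.1 3.5
  endloop
 endfacet
 facet normal 0.954 -0.110 -0.280
  outer loop
   vertex 2.5 0.4 0.1
   vertex 3.2 3.4 1.3
   vertex 3.2 0.1 2.6
  endloop
 endfacet
 facet normal -0.147 0.765 0.627
  outer loop
   vertex 1.4 3.3 1.0
   vertex 0.6 1.1 3.5
   vertex 3.2 3.4 1.3
  endloop
 endfacet
 facet normal -0.575 -0.803 -0.156
  outer loop
   vertex 0.7 1.3 2.1
   vertex 2.5 0.4 0.1
   vertex 0.6 1.1 3.5
  endloop
 endfacet
 facet normal -0.947 0.319 -0.022
  outer loop
   vertex 0.7 1.3 2.1
   vertex 0.6 1.1 3.5
   vertex 1.4 3.3 1.0
  endloop
 endfacet
 facet normal 0.382 0.265 -0.885
  outer loop
   vertex 1.6 2.7 0.4
   vertex 3.2 3.4 1.3
   vertex 2.5 0.4 0.1
  endloop
 endfacet
 facet normal 0.076 0.718 -0.692
  outer loop
   vertex 1.6 2.7 0.4
   vertex 1.4 3.3 1.0
   vertex 3.2 3.4 1.3
  endloop
 endfacet
 facet normal -0.772 -0.225 -0.594
  outer loop
   vertex 1.6 2.7 0.4
   vertex 2.5 0.4 0.1
   vertex 0.7 1.3 2.1
  endloop
 endfacet
 facet normal -0.911 0.098 -0.401
  outer loop
   vertex 1.6 2.7 0.4
   vertex 0.7 1.3 2.1
   vertex 1.4 3.3 1.0
  endloop
 endfacet
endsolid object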